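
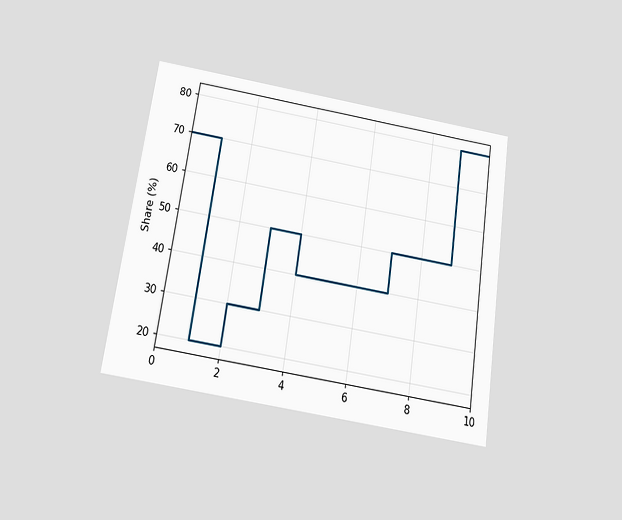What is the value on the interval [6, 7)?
40%

The chart is tilted about 9° clockwise and viewed slightly from below. On [6, 7) the step sits at 40%.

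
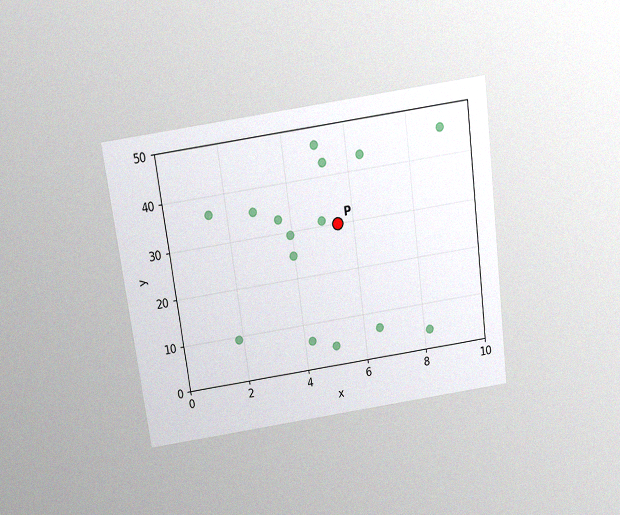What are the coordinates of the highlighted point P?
(5.5, 30)

The chart is tilted about 8° counter-clockwise and viewed slightly from above, with some photo noise. Following the gridlines from P to each axis, P sits at (5.5, 30).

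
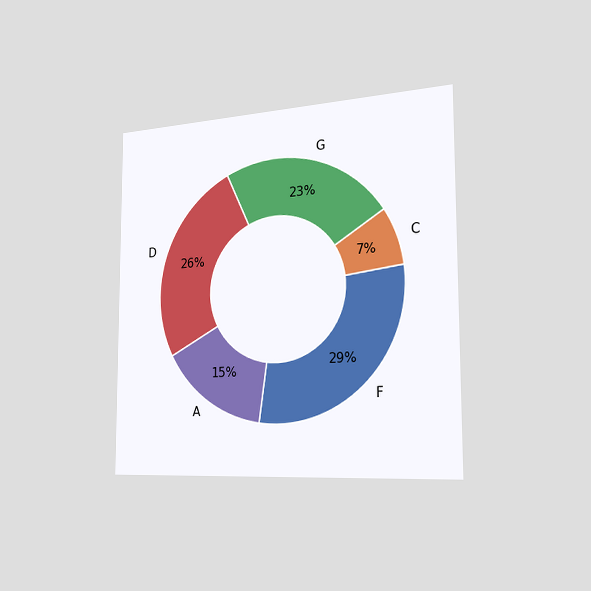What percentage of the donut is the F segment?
29%

The chart is viewed slightly from the right. The F segment takes up 29% of the ring.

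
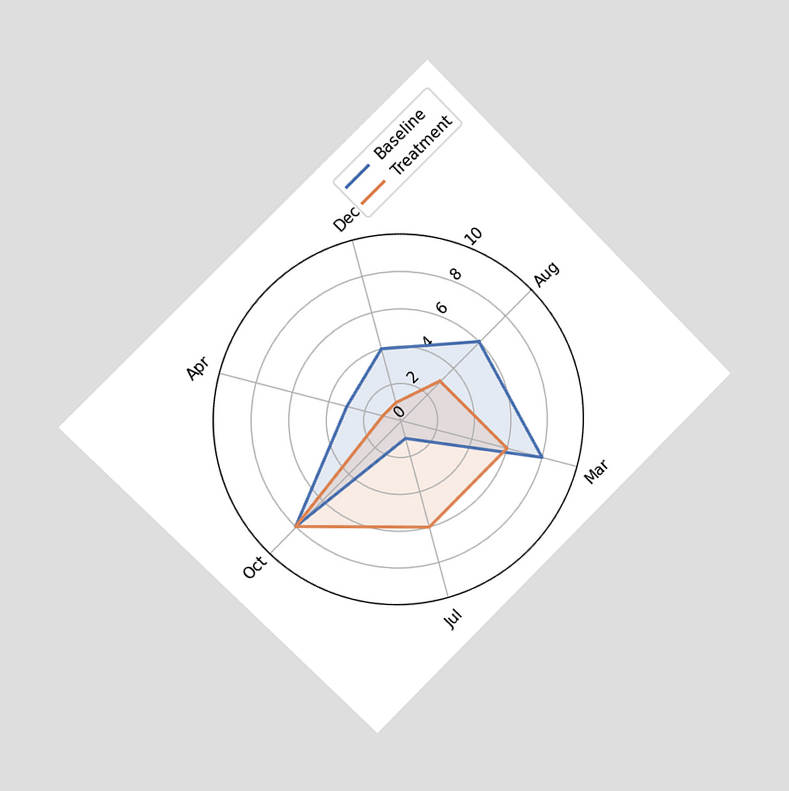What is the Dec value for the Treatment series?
1

The chart is tilted about 45° counter-clockwise and viewed slightly from the left. On the Dec axis, Treatment reaches 1.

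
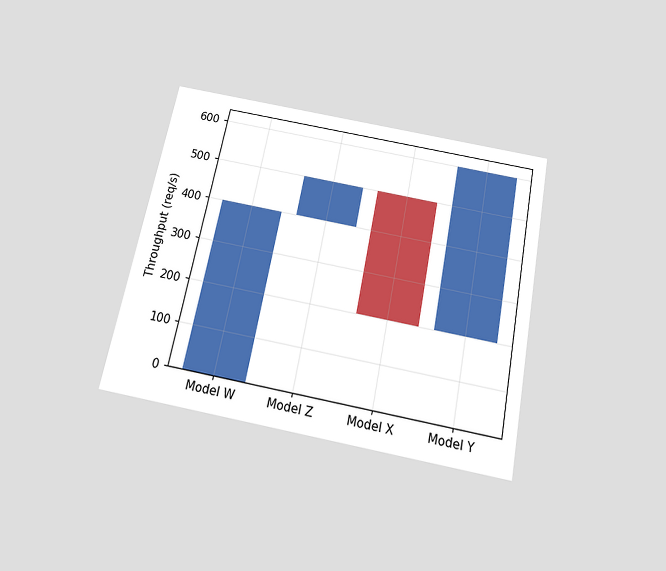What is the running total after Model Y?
600req/s

The chart is tilted about 11° clockwise and viewed slightly from below. After Model Y the running total reaches 600req/s.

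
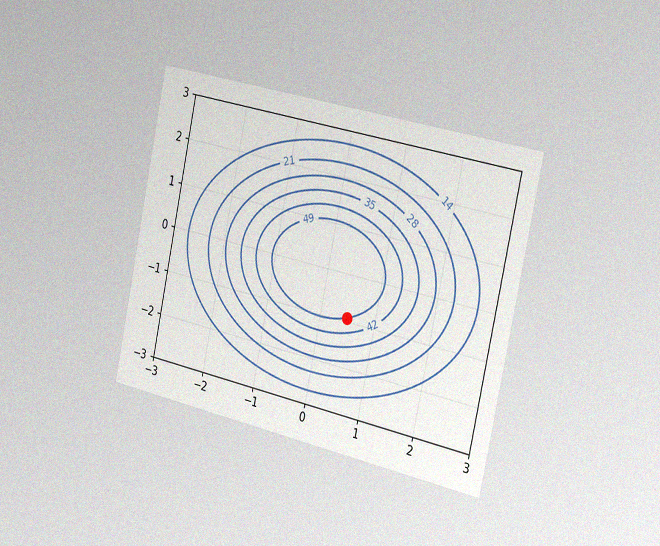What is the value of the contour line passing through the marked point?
49

The chart is tilted about 12° clockwise and viewed slightly from the right, with some photo noise. The marked point sits on the contour labelled 49.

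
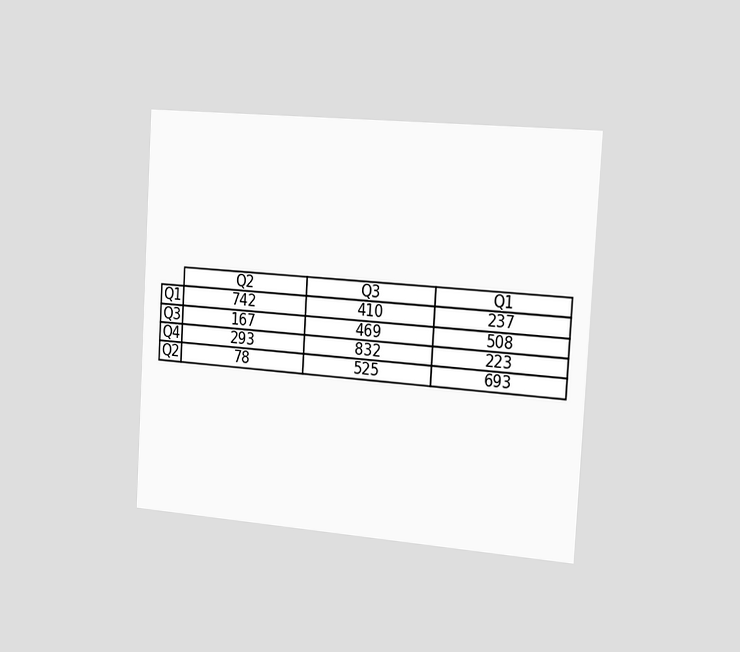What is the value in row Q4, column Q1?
223

The chart is tilted about 3° clockwise and viewed slightly from the right. The (Q4, Q1) cell reads 223.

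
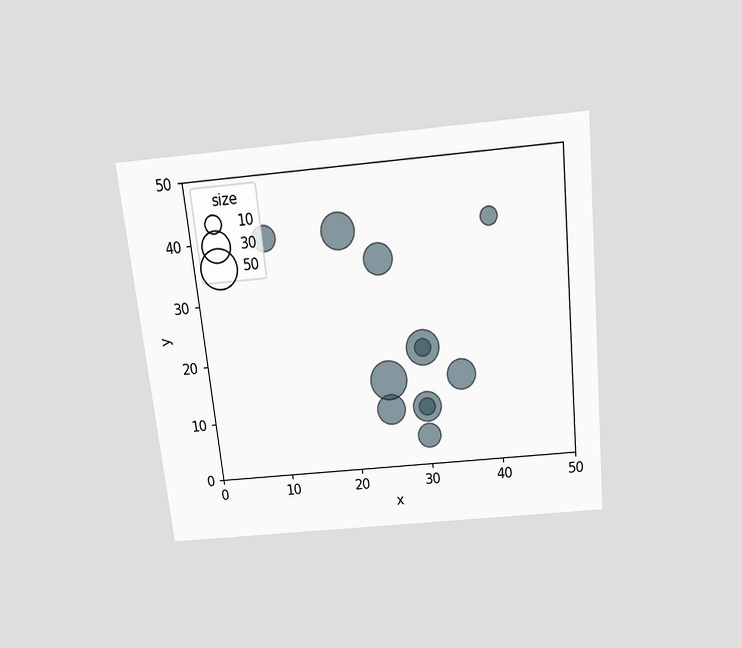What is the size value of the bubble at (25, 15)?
50

The chart is tilted about 6° counter-clockwise and viewed slightly from above. Matching the bubble at (25, 15) against the size legend gives 50.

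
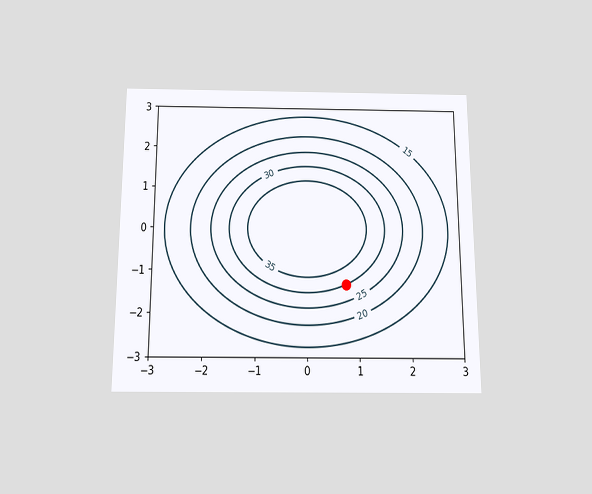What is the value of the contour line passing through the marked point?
The chart is viewed slightly from below. The marked point sits on the contour labelled 30.

30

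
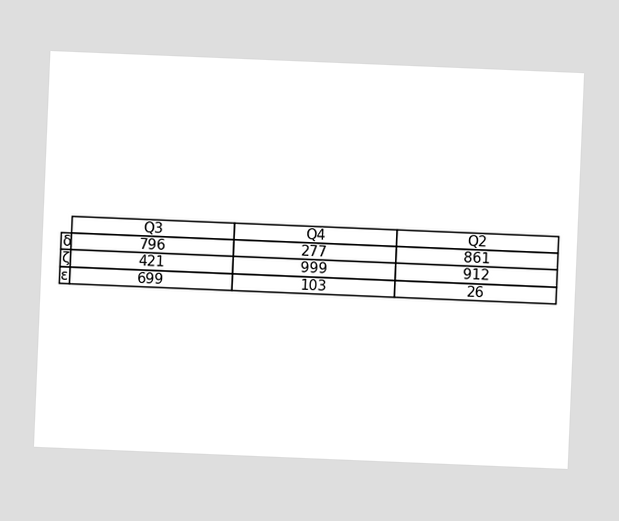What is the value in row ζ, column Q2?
The chart is tilted about 2° clockwise. The (ζ, Q2) cell reads 912.

912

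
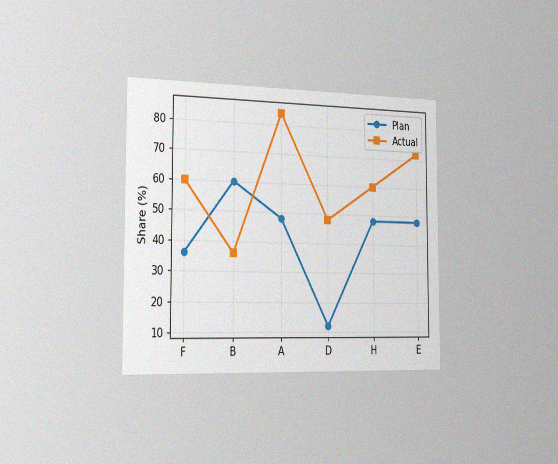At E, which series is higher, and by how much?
The chart is viewed slightly from the left, with some photo noise. At E, Actual sits above the other line by 24%.

Actual, by 24%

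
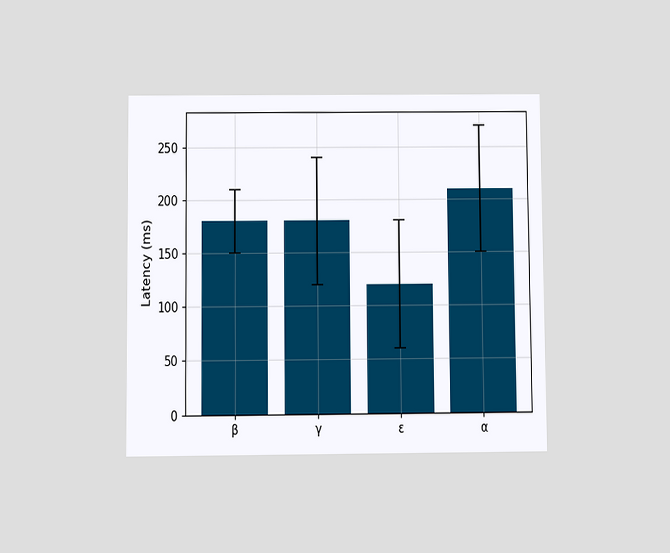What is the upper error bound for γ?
240ms

The chart is viewed slightly from below. The γ bar's upper whisker reaches 240ms.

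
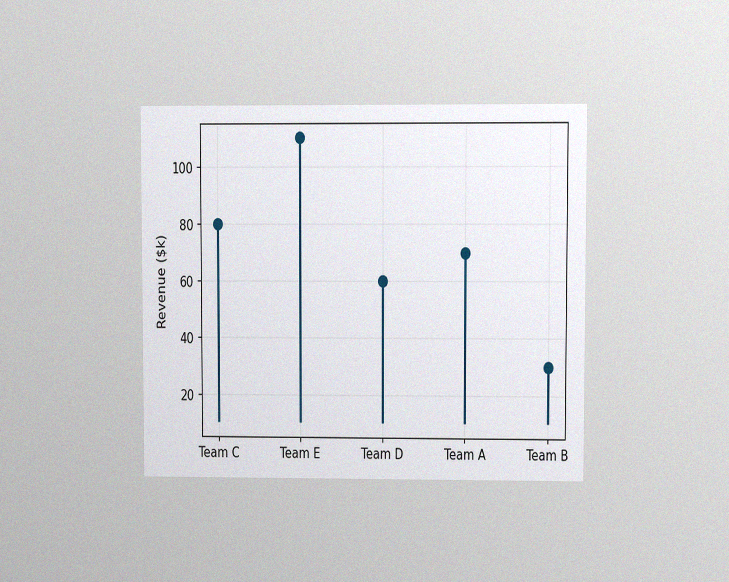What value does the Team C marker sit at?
$80k

The chart is viewed at a slight angle, with some photo noise. The Team C marker sits at $80k.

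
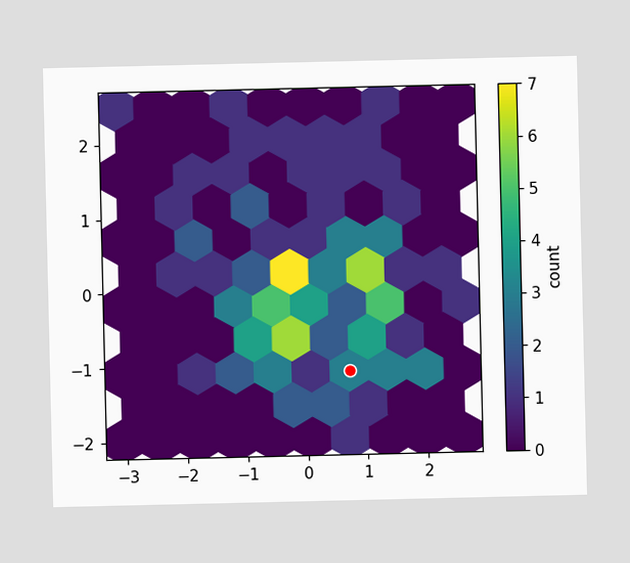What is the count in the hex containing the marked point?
The marked hex reads 3 on the colorbar.

3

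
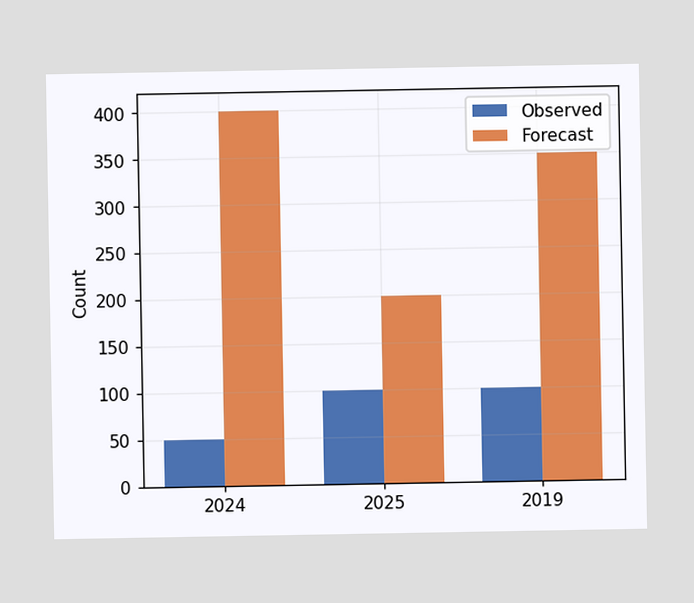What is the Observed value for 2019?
The Observed bar at 2019 reaches 100 on the y-axis.

100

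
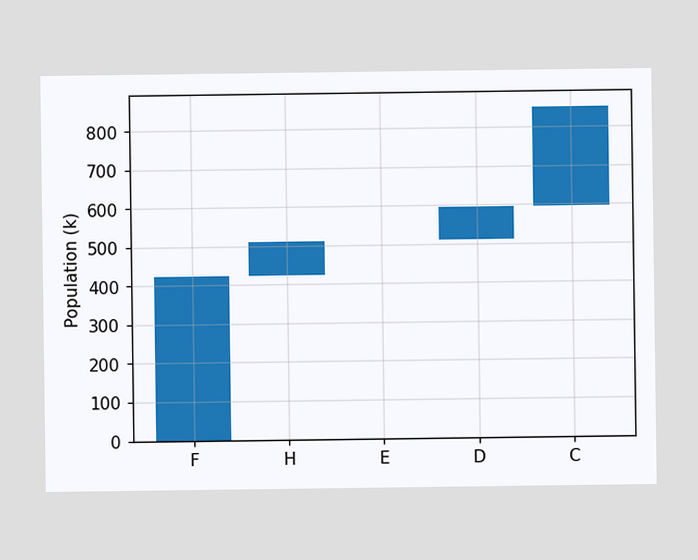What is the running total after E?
After E the running total reaches 510k.

510k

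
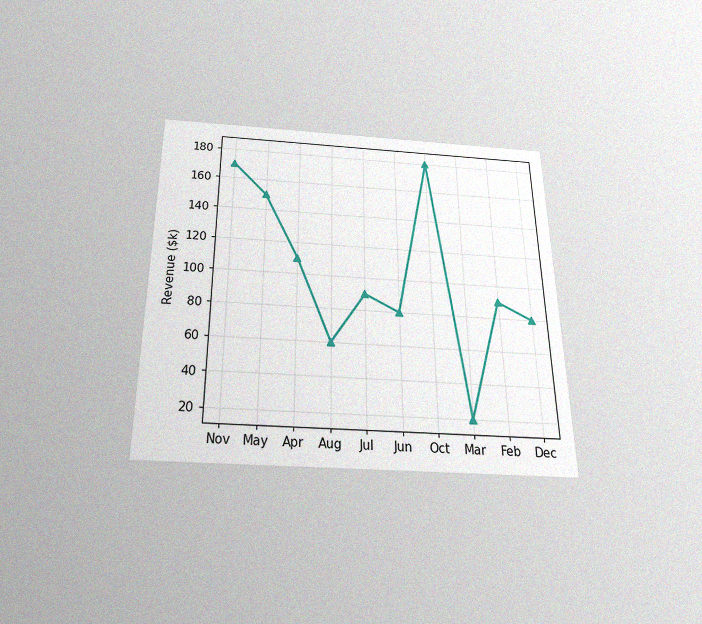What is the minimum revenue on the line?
$20k

The chart is viewed slightly from below, with some photo noise. The lowest point is at Mar, and reading across to the y-axis gives $20k.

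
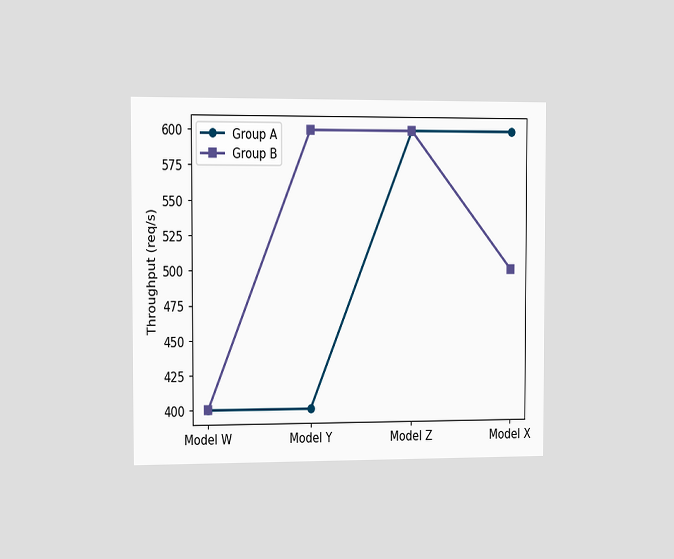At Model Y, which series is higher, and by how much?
Group B, by 200req/s

The chart is viewed slightly from the left. At Model Y, Group B sits above the other line by 200req/s.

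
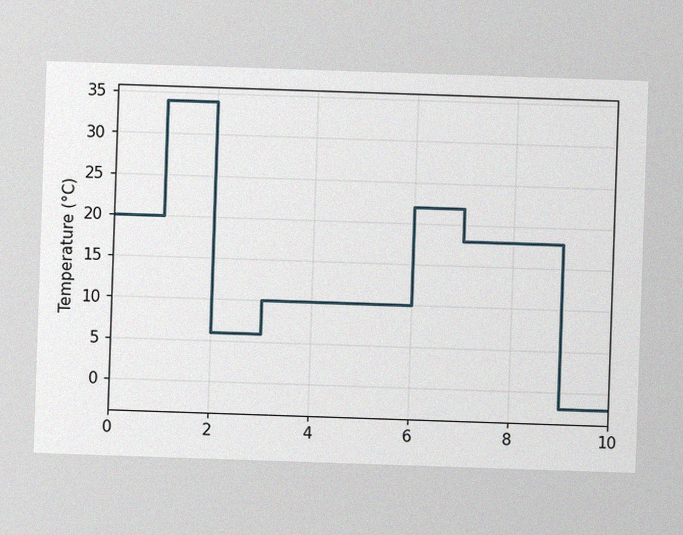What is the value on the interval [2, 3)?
The image has some photo noise and uneven lighting. On [2, 3) the step sits at 6°C.

6°C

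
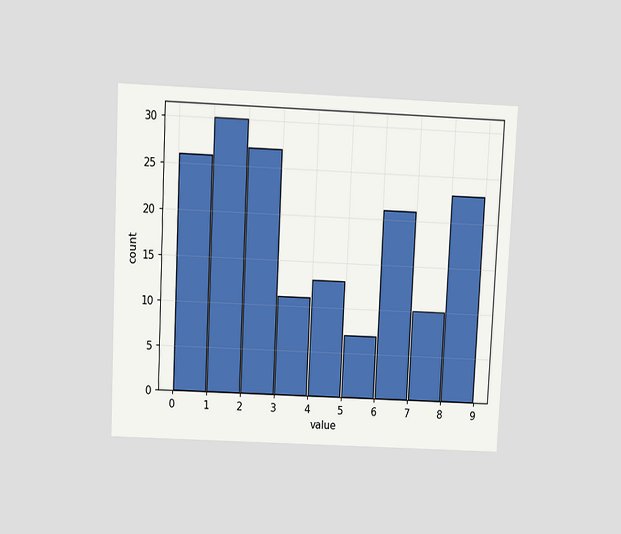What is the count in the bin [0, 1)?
26

The chart is tilted about 3° clockwise and viewed slightly from above. The [0, 1) bin has height 26.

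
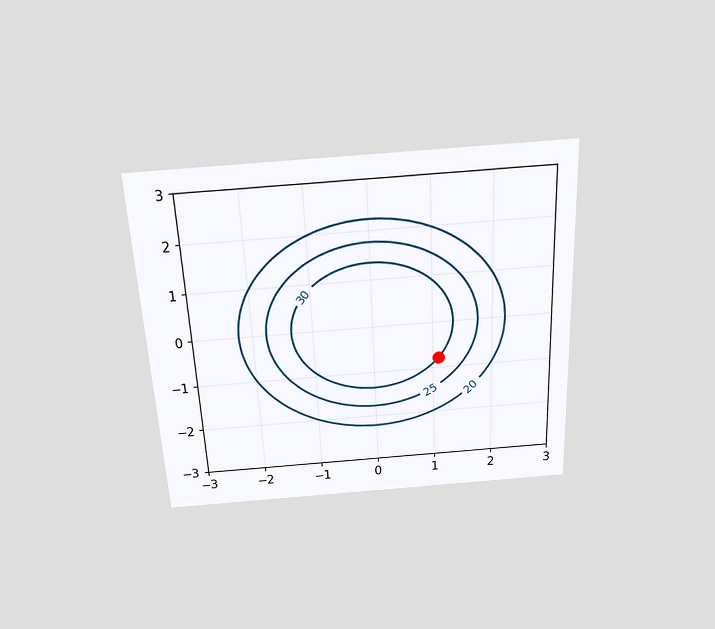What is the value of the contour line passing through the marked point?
The chart is tilted about 3° counter-clockwise and viewed slightly from above. The marked point sits on the contour labelled 30.

30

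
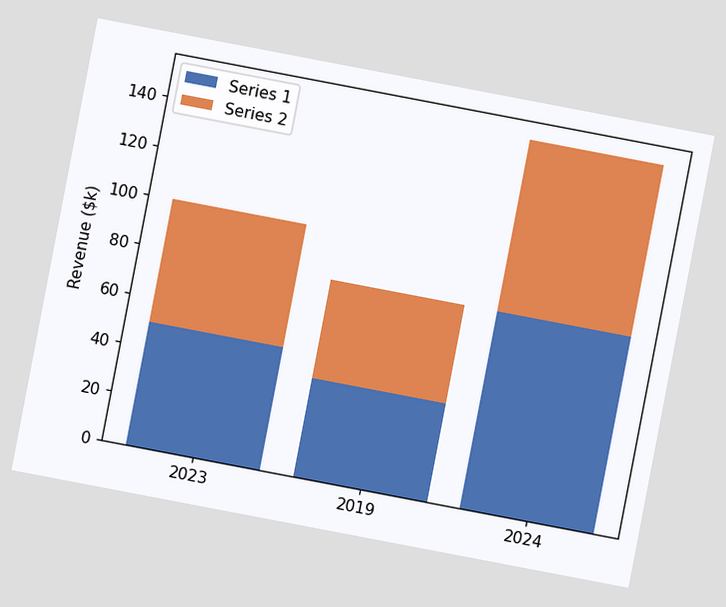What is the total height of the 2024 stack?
$150k

The chart is tilted about 11° clockwise. The 2024 stack's top reaches $150k on the y-axis.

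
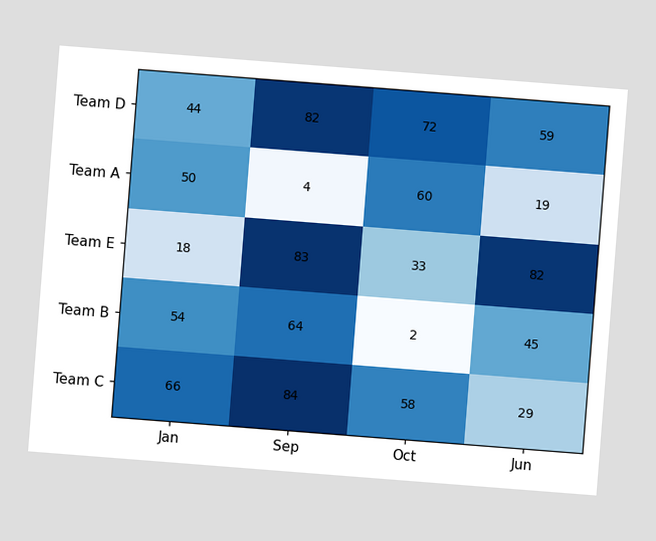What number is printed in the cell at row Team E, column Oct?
33

The chart is tilted about 4° clockwise. The (Team E, Oct) cell reads 33.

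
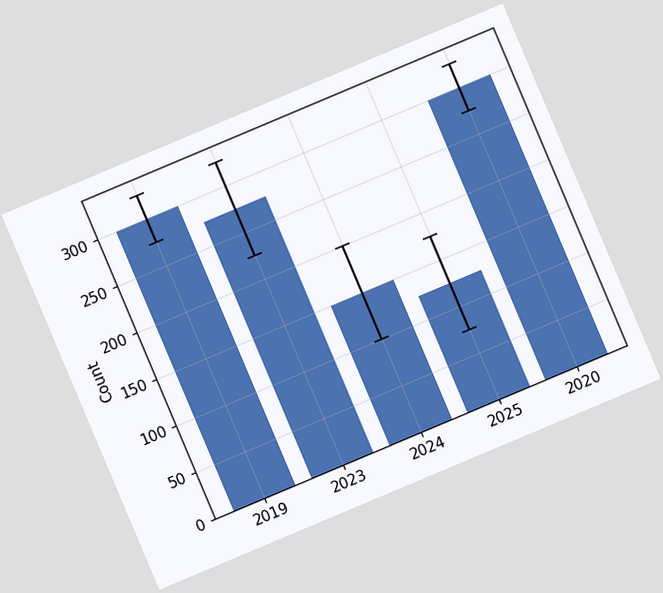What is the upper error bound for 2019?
The chart is tilted about 23° counter-clockwise. The 2019 bar's upper whisker reaches 325.

325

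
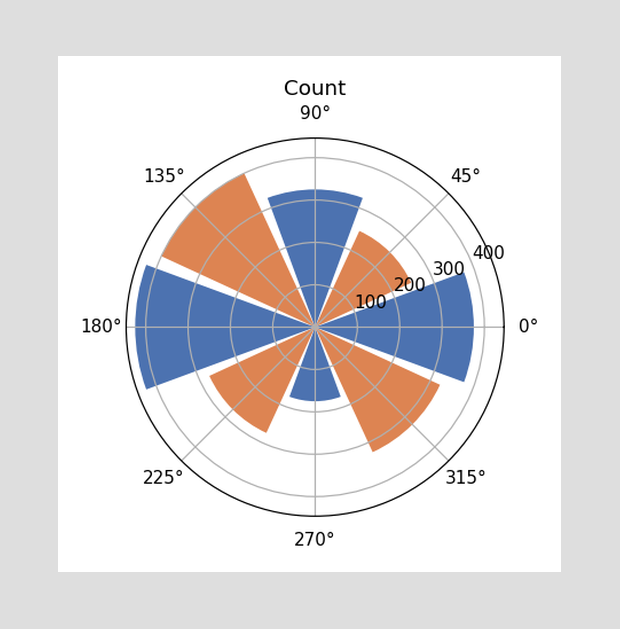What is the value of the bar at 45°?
The bar at 45° reaches 250 on the radial axis.

250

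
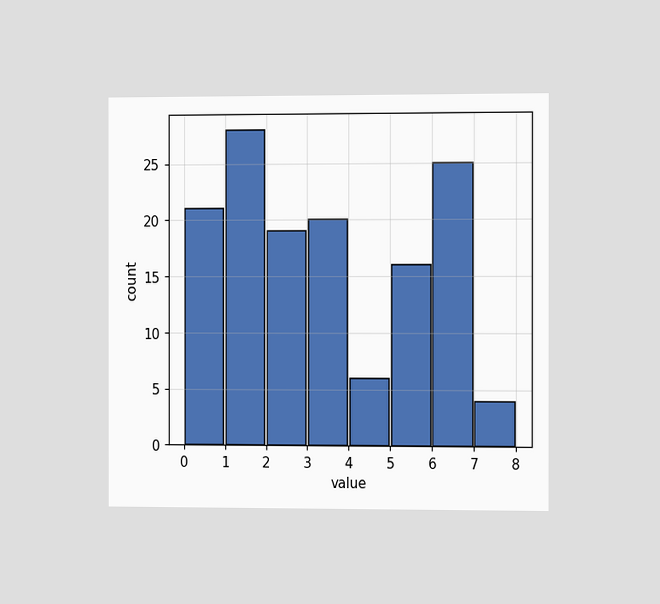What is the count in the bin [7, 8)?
4

The chart is viewed slightly from the right. The [7, 8) bin has height 4.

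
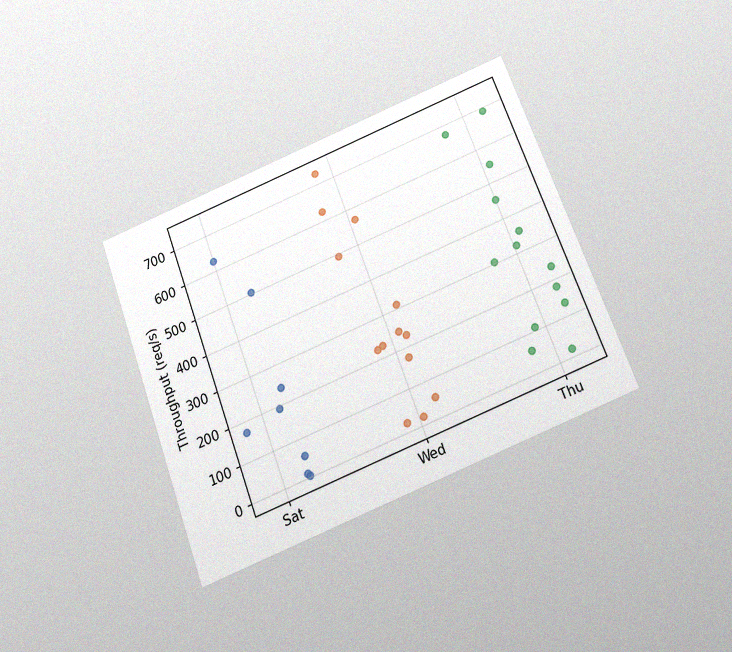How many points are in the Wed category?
13

The chart is tilted about 20° counter-clockwise and viewed slightly from below, with some photo noise. Counting the markers in the Wed column gives 13.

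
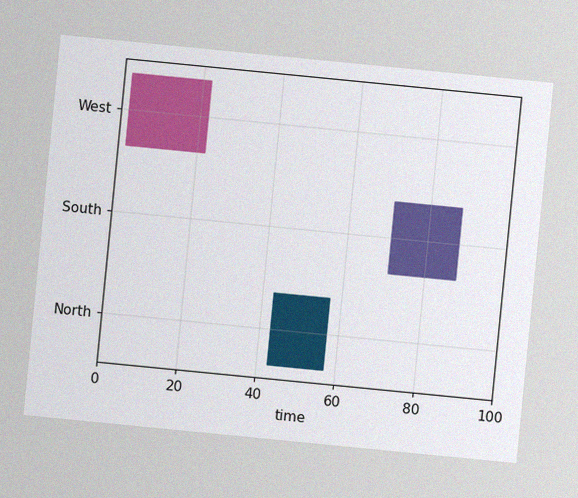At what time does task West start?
2

The chart is tilted about 6° clockwise, with some photo noise. The West bar begins at t=2.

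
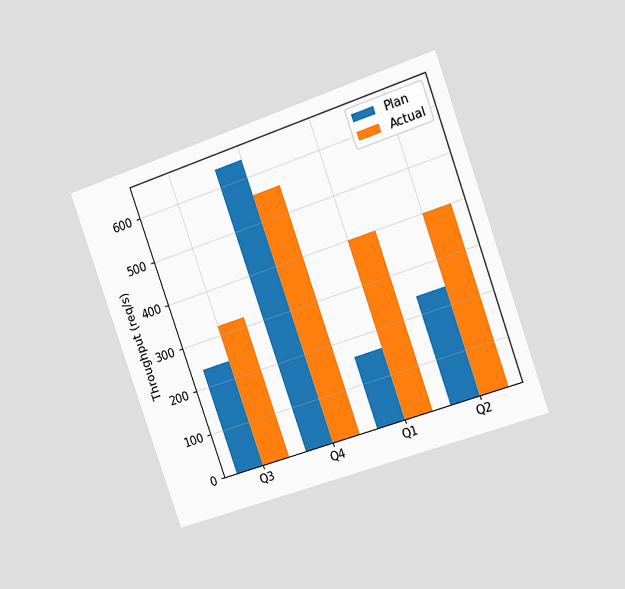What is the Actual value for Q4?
560req/s

The chart is tilted about 19° counter-clockwise and viewed slightly from the right. The Actual bar at Q4 reaches 560req/s on the y-axis.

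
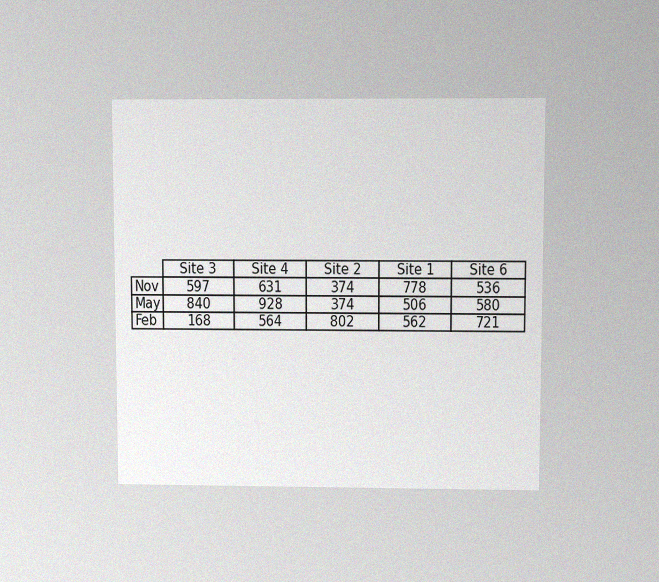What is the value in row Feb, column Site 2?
The chart is viewed slightly from above, with some photo noise. The (Feb, Site 2) cell reads 802.

802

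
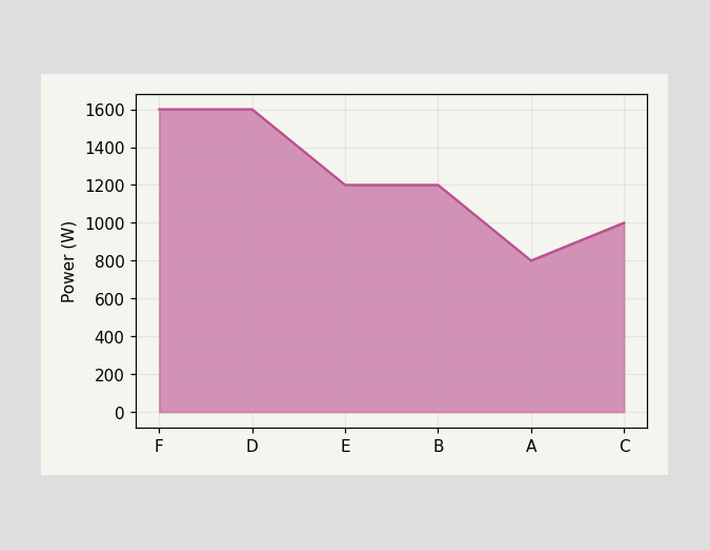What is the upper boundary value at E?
1200W

At E the upper boundary is at 1200W.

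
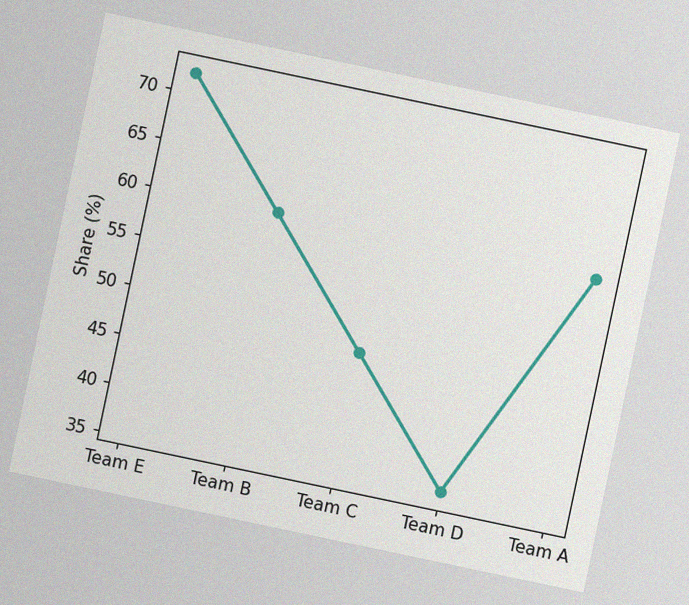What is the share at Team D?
The chart is tilted about 12° clockwise, with some photo noise. At Team D, the line is at 36%.

36%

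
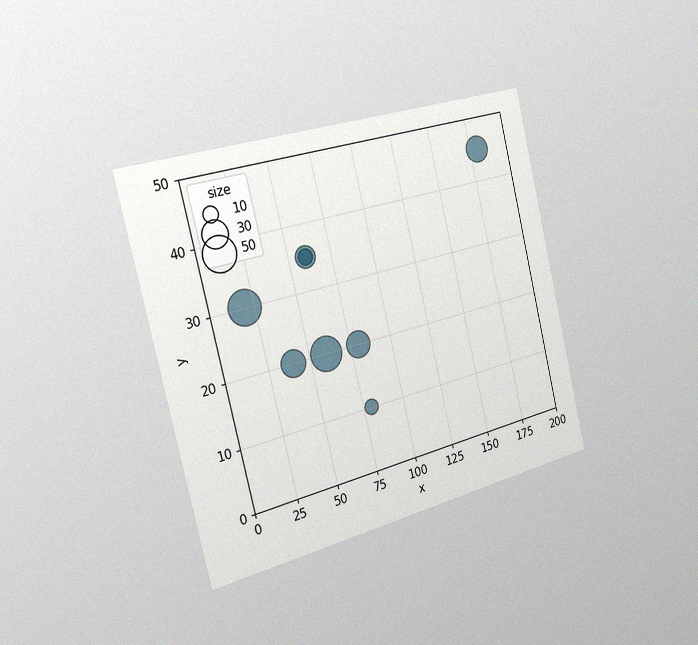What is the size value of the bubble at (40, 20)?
30

The chart is tilted about 14° counter-clockwise and viewed slightly from the left, with some photo noise. Matching the bubble at (40, 20) against the size legend gives 30.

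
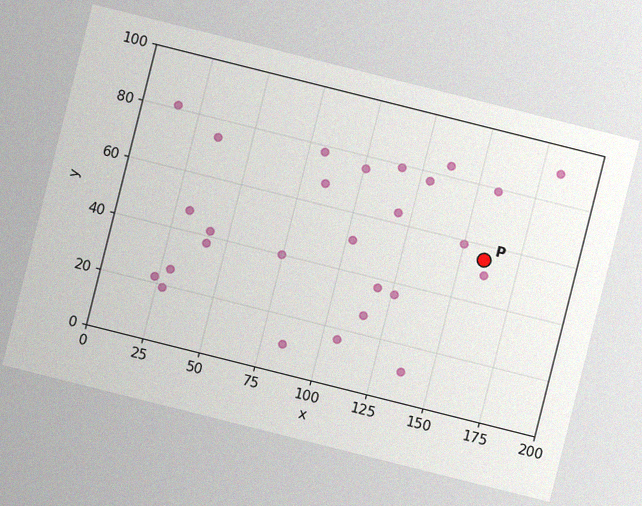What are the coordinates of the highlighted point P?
The chart is tilted about 14° clockwise, with some photo noise. Following the gridlines from P to each axis, P sits at (160, 55).

(160, 55)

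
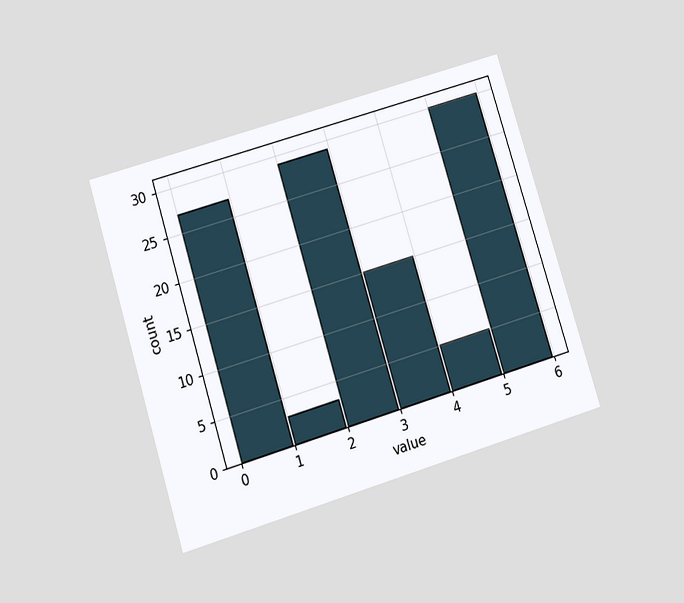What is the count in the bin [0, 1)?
27

The chart is tilted about 17° counter-clockwise and viewed slightly from below. The [0, 1) bin has height 27.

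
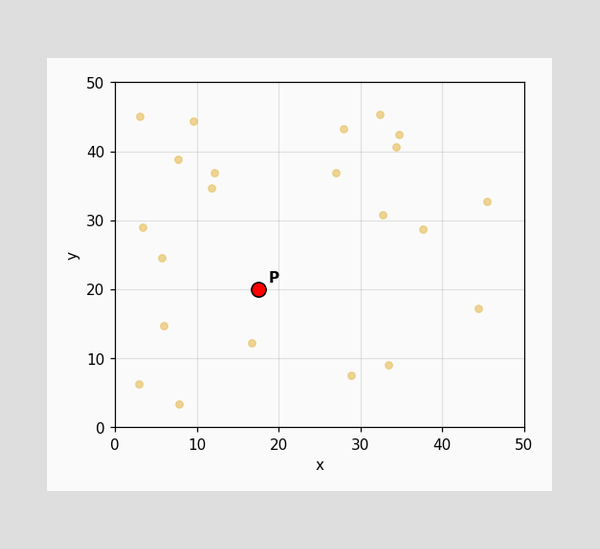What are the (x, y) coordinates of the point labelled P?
Following the gridlines from P to each axis, P sits at (17.5, 20).

(17.5, 20)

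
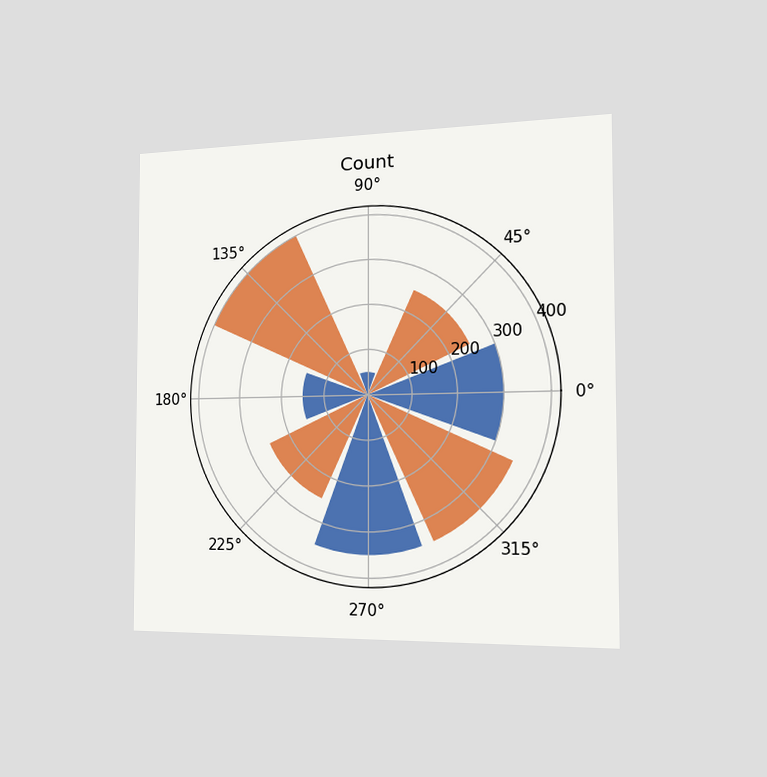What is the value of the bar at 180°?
The chart is viewed slightly from the right. The bar at 180° reaches 150 on the radial axis.

150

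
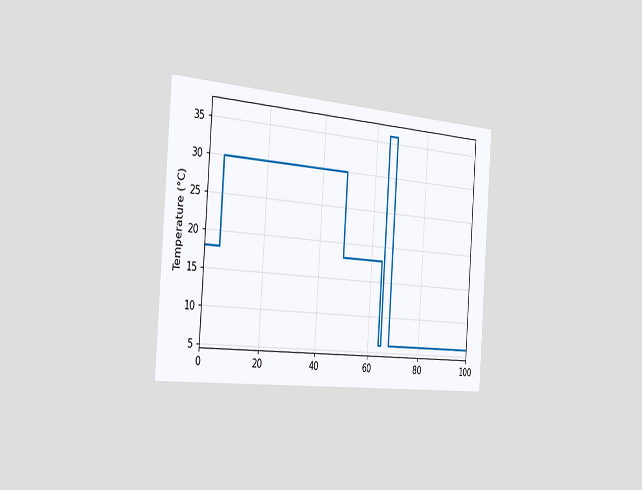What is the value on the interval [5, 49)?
The chart is tilted about 4° clockwise and viewed slightly from the left. On [5, 49) the step sits at 30°C.

30°C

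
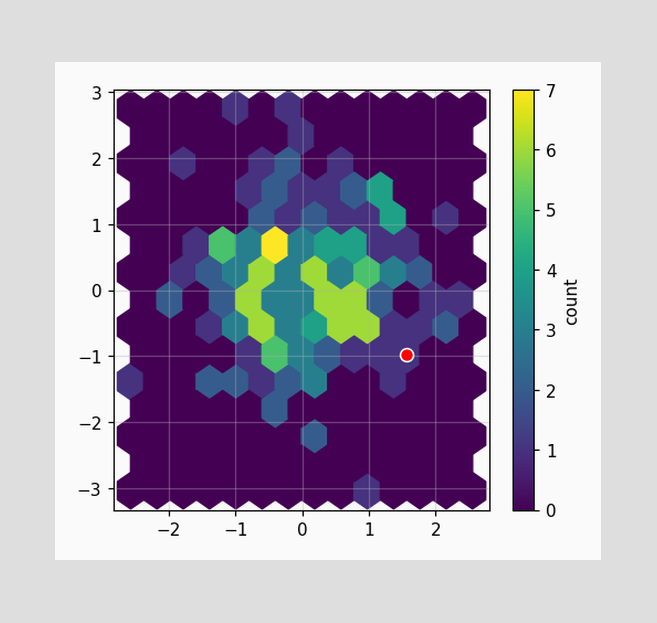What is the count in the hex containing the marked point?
The marked hex reads 1 on the colorbar.

1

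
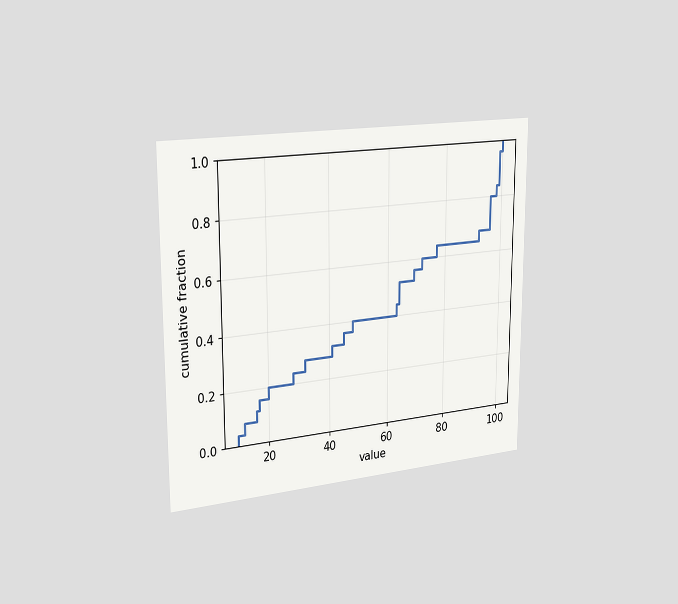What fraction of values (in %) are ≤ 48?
The chart is viewed slightly from the left. At x=48 the ECDF step is at 40%.

40%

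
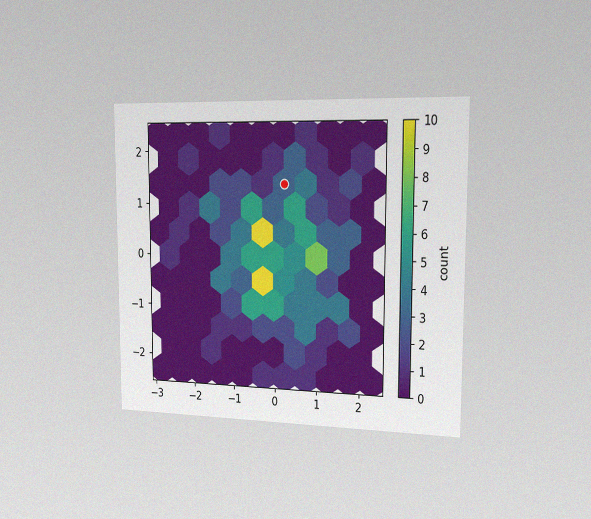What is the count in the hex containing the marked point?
3

The chart is viewed slightly from the right, with some photo noise. The marked hex reads 3 on the colorbar.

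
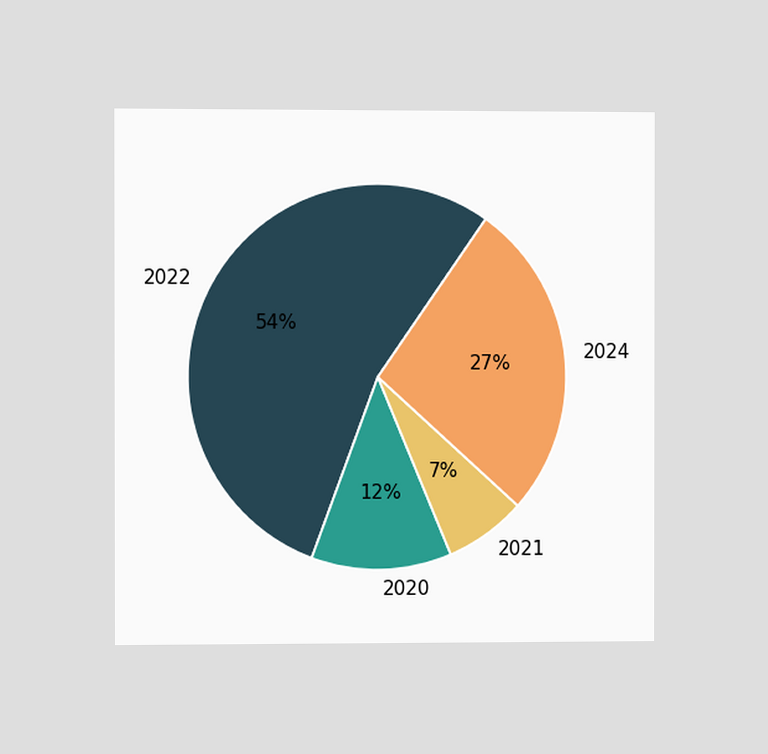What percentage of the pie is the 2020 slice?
12%

The chart is viewed at a slight angle. The 2020 slice takes up 12% of the pie.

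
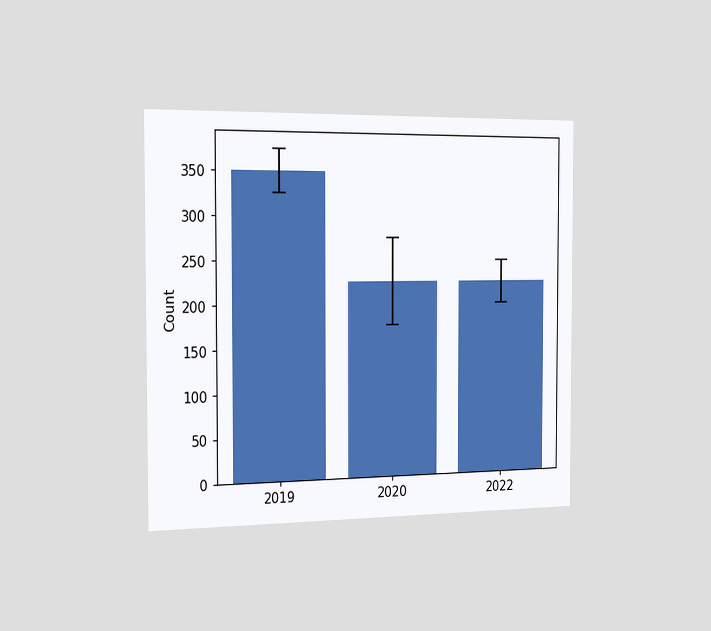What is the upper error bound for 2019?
375

The chart is viewed slightly from the left. The 2019 bar's upper whisker reaches 375.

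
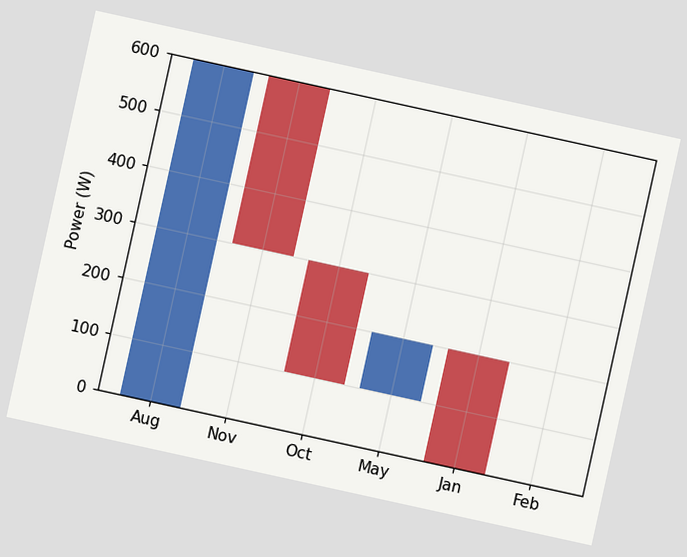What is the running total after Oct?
100W

The chart is tilted about 12° clockwise. After Oct the running total reaches 100W.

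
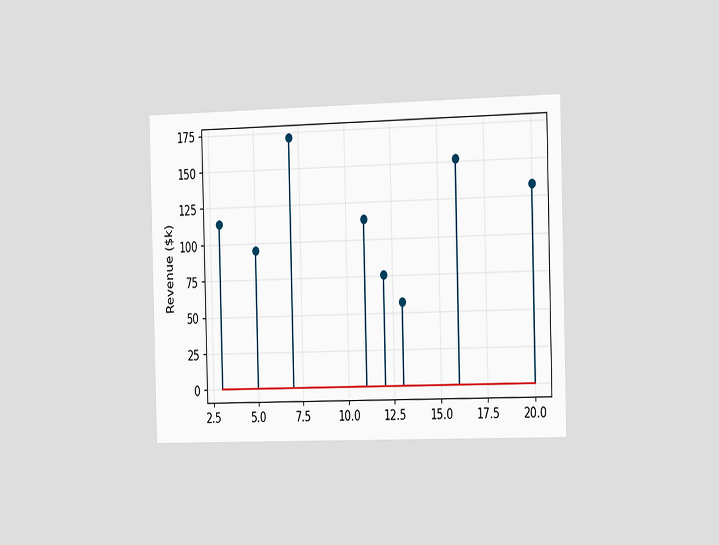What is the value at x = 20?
$133k

The chart is viewed slightly from the right. The stem at x=20 reaches $133k.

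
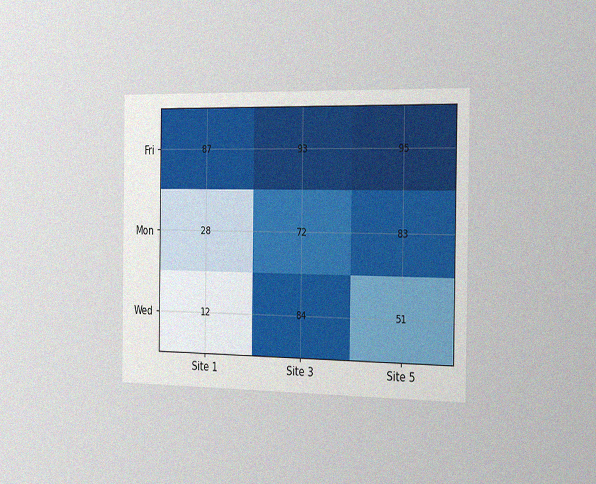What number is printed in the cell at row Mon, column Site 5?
83

The chart is viewed slightly from the right, with some photo noise. The (Mon, Site 5) cell reads 83.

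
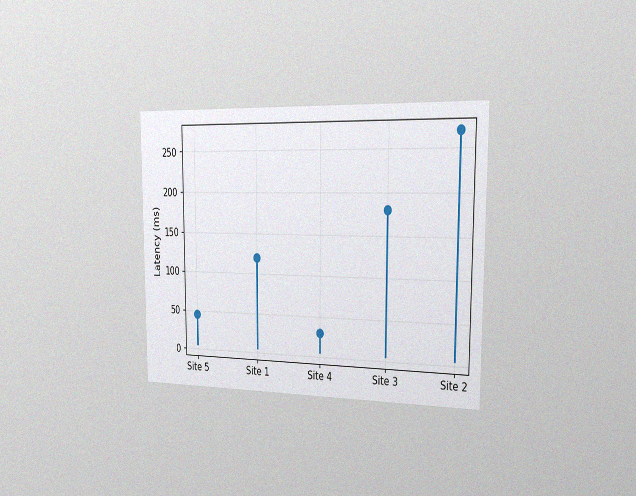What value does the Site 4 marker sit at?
30ms

The chart is viewed slightly from the right, with some photo noise. The Site 4 marker sits at 30ms.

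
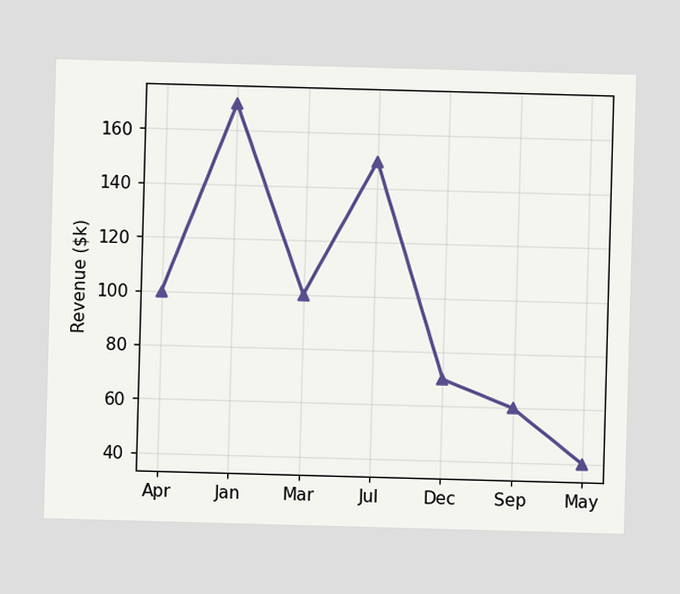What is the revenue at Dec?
At Dec, the line is at $70k.

$70k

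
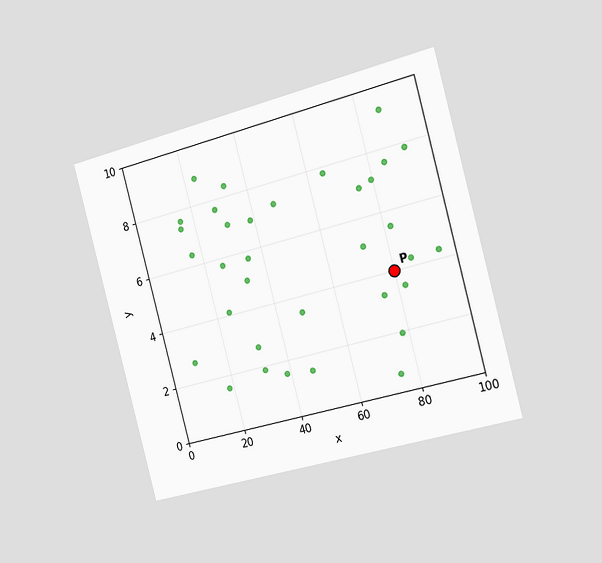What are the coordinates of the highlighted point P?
(80, 4)

The chart is tilted about 15° counter-clockwise and viewed slightly from the right. Following the gridlines from P to each axis, P sits at (80, 4).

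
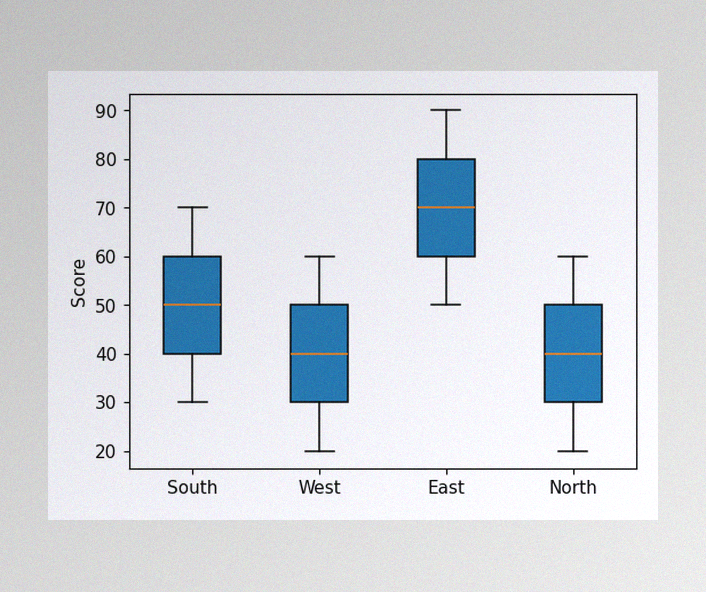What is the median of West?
40

The image has some photo noise and uneven lighting. The median line in the West box sits at 40.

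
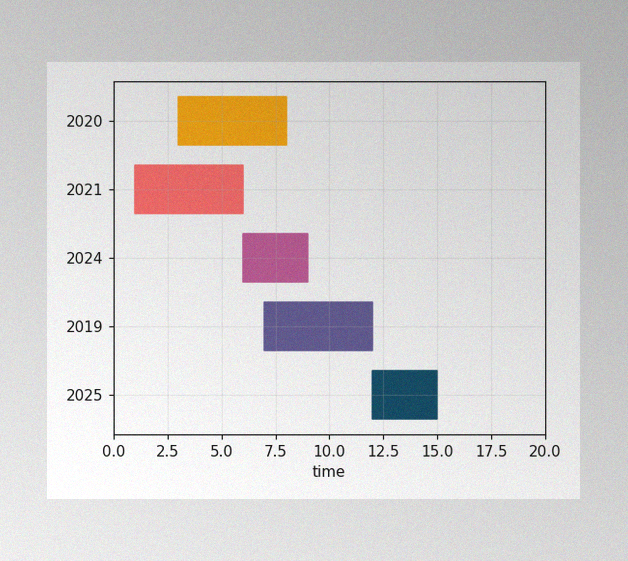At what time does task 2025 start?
The image has some photo noise and uneven lighting. The 2025 bar begins at t=12.

12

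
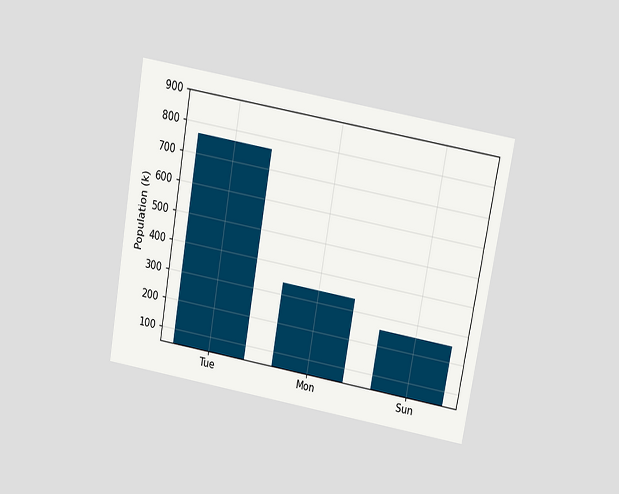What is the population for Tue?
The chart is tilted about 10° clockwise and viewed at a slight angle. Reading along the chart's y-axis, the Tue bar reaches 765k.

765k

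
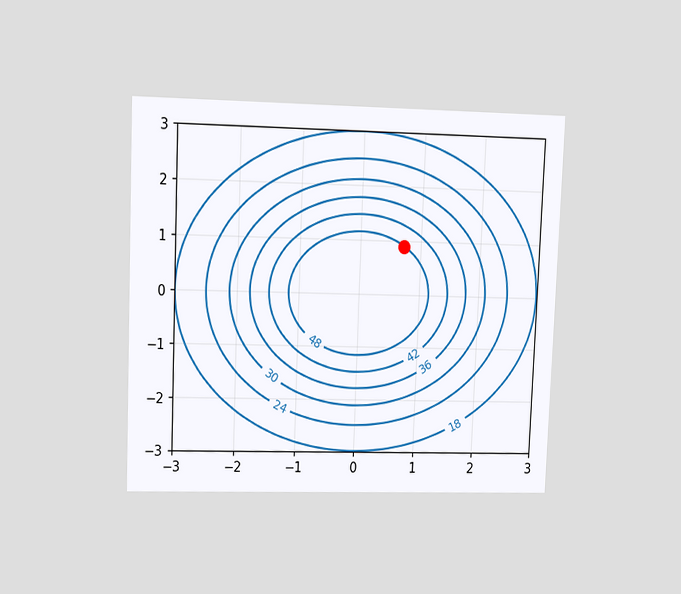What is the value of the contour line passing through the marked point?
The chart is tilted about 2° clockwise and viewed at a slight angle. The marked point sits on the contour labelled 48.

48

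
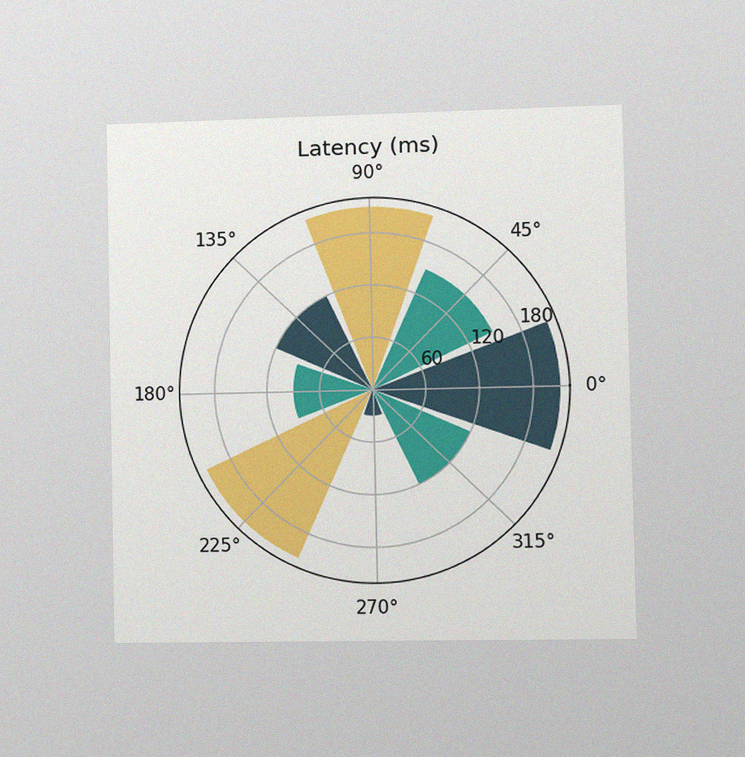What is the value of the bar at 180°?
The chart is viewed slightly from the right, with some photo noise. The bar at 180° reaches 90ms on the radial axis.

90ms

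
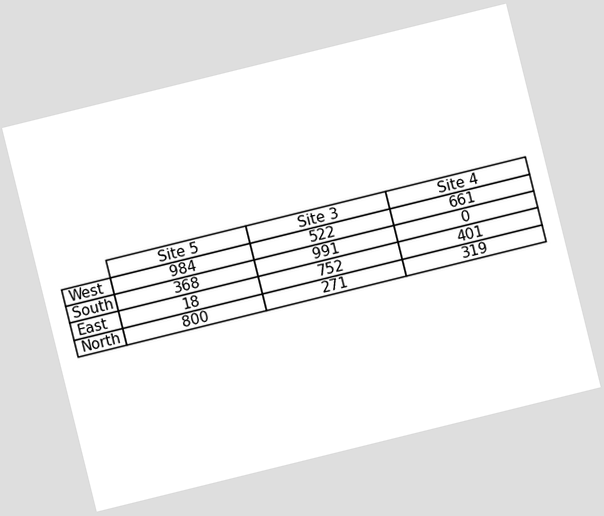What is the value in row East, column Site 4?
401

The chart is tilted about 14° counter-clockwise. The (East, Site 4) cell reads 401.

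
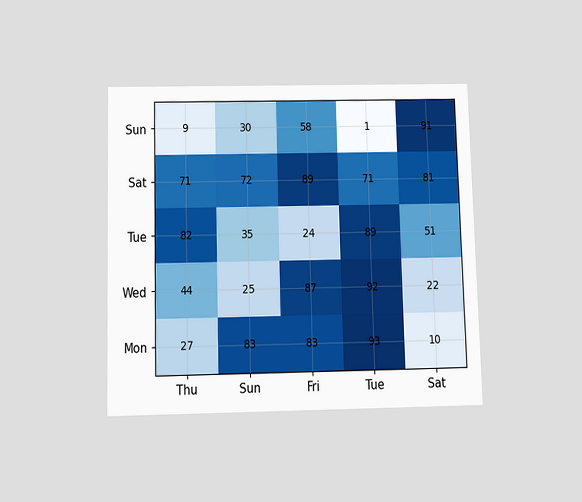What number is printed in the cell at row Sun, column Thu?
9

The chart is viewed slightly from below. The (Sun, Thu) cell reads 9.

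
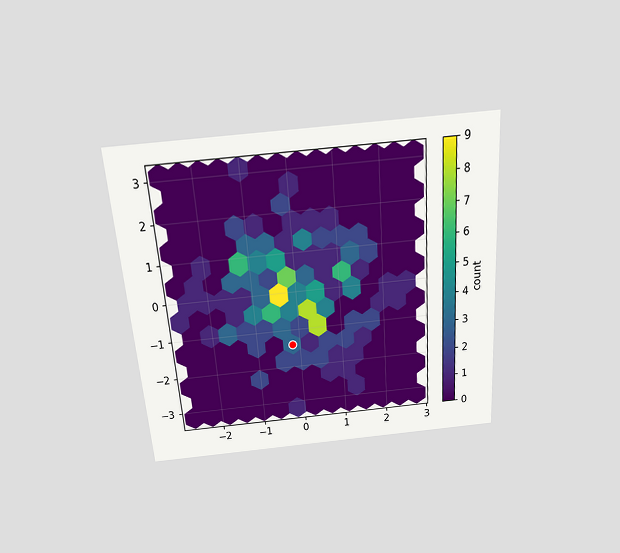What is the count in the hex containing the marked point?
The chart is tilted about 4° counter-clockwise and viewed slightly from above. The marked hex reads 3 on the colorbar.

3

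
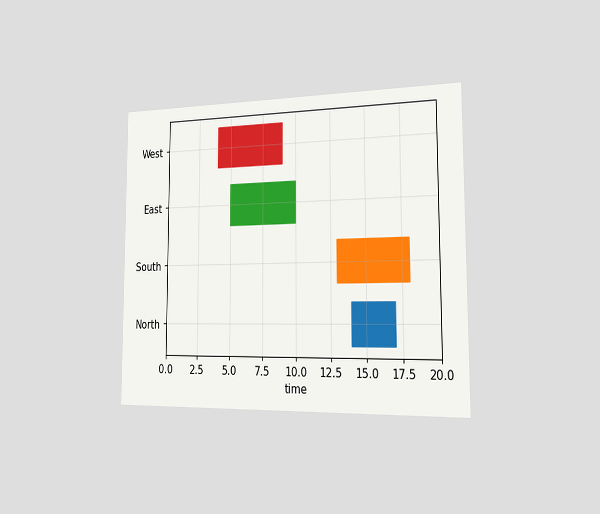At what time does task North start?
14

The chart is viewed slightly from the right. The North bar begins at t=14.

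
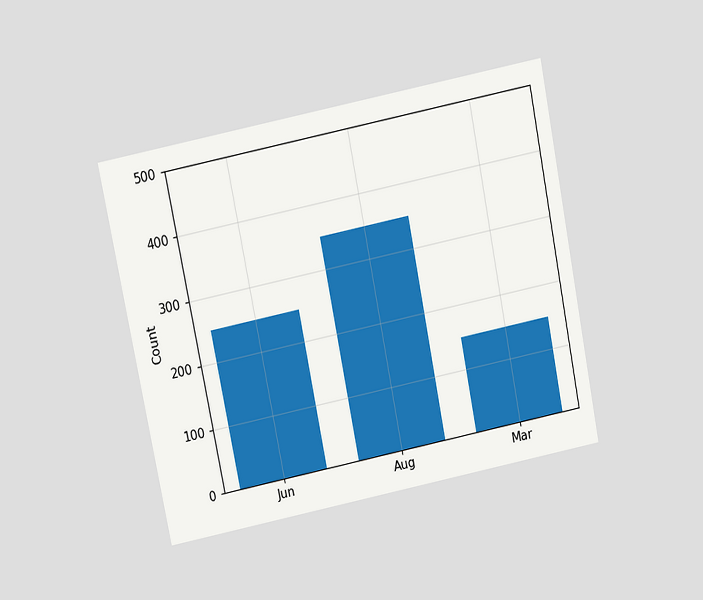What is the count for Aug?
The chart is tilted about 11° counter-clockwise and viewed slightly from above. Reading along the chart's y-axis, the Aug bar reaches 350.

350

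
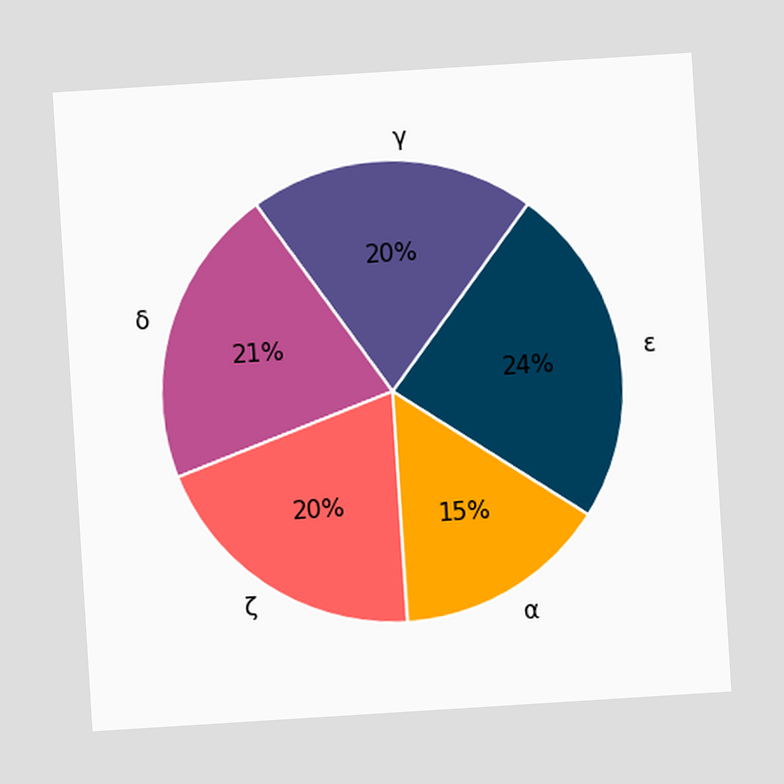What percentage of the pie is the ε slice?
24%

The chart is tilted about 4° counter-clockwise. The ε slice takes up 24% of the pie.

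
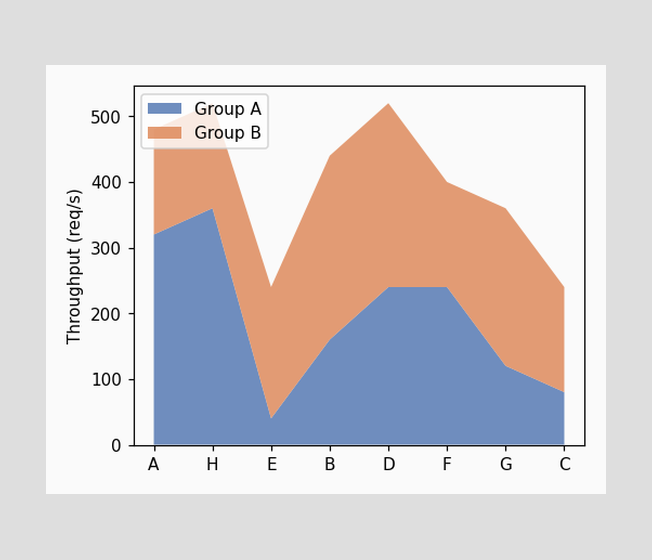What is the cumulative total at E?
The stacked total at E reaches 240req/s.

240req/s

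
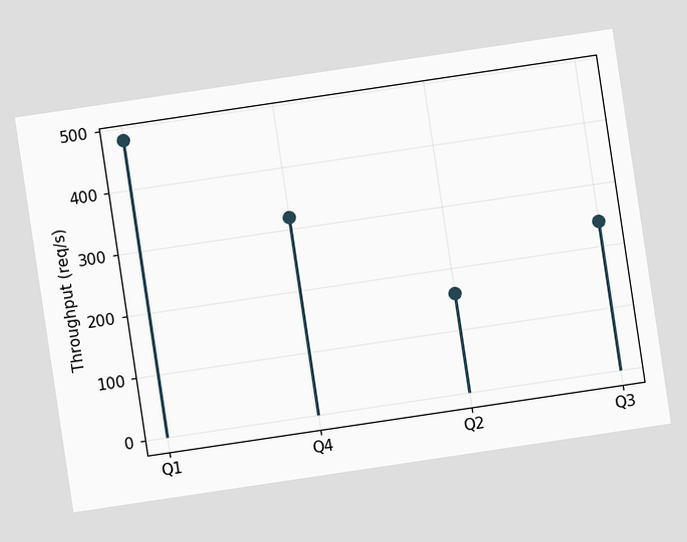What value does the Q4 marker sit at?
The chart is tilted about 8° counter-clockwise. The Q4 marker sits at 320req/s.

320req/s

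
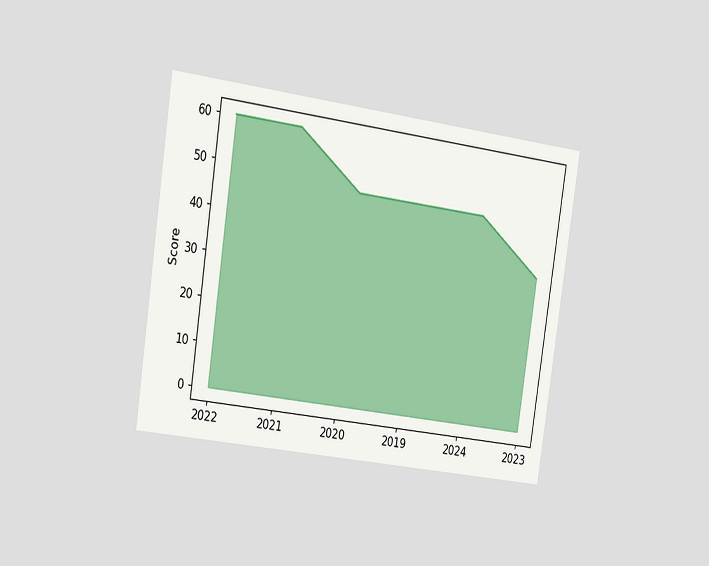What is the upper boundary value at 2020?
48

The chart is tilted about 8° clockwise and viewed slightly from the left. At 2020 the upper boundary is at 48.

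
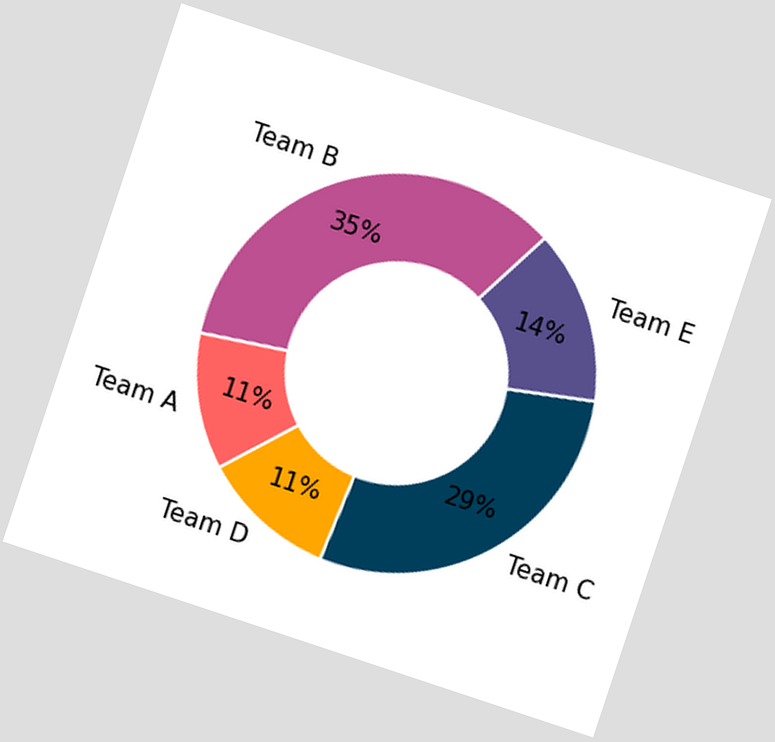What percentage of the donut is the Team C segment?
The chart is tilted about 18° clockwise. The Team C segment takes up 29% of the ring.

29%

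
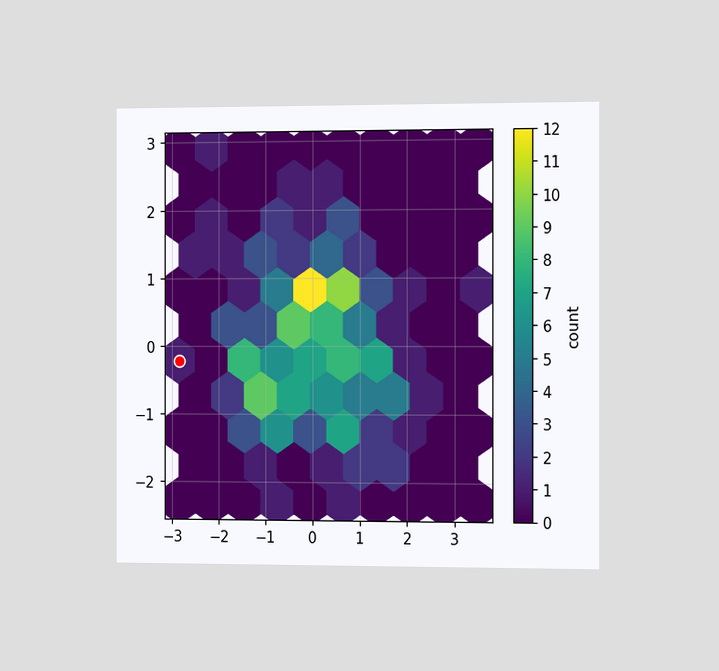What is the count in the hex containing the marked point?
The chart is viewed slightly from the right. The marked hex reads 1 on the colorbar.

1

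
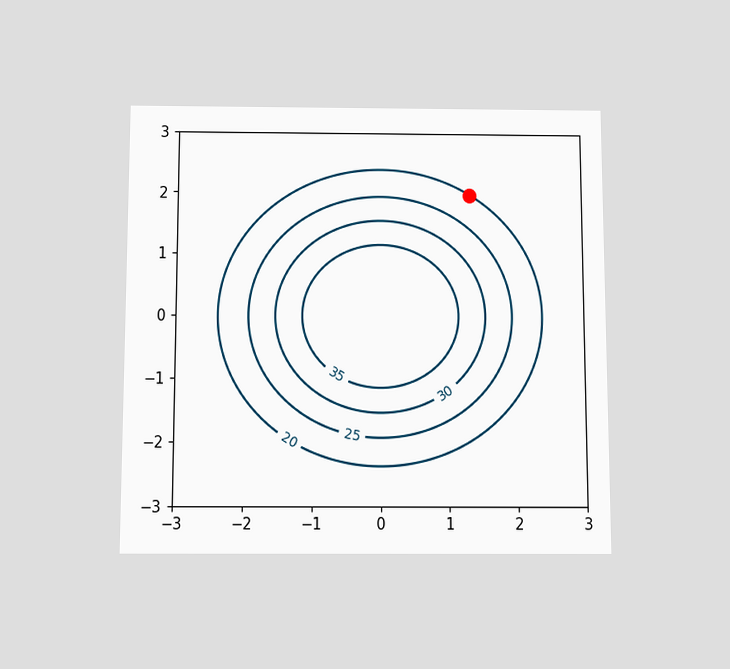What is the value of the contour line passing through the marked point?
20

The chart is viewed slightly from below. The marked point sits on the contour labelled 20.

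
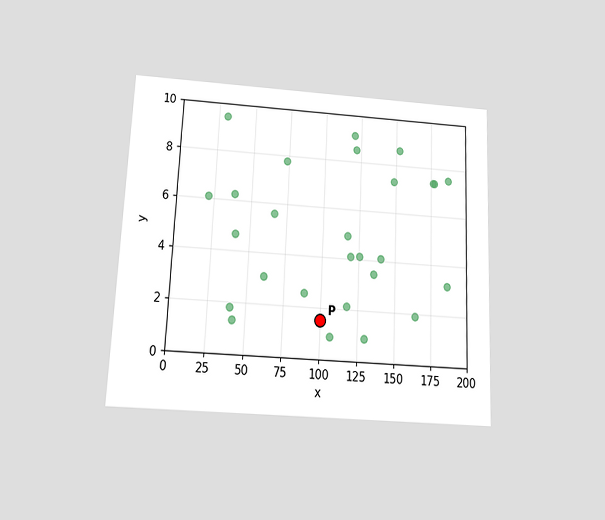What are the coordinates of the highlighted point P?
(100, 1.5)

The chart is tilted about 3° clockwise and viewed slightly from below. Following the gridlines from P to each axis, P sits at (100, 1.5).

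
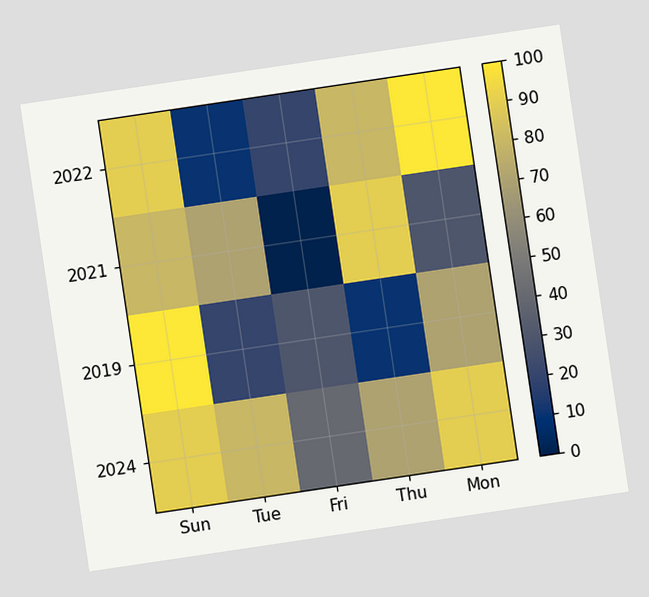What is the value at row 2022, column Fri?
The chart is tilted about 8° counter-clockwise. Matching cell (2022, Fri) against the colorbar gives 20.

20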